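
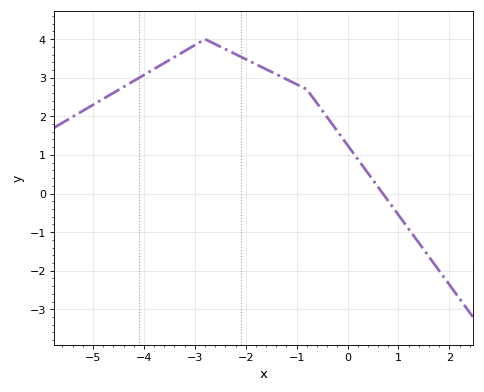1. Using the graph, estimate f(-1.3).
3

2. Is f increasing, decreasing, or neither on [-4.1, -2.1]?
neither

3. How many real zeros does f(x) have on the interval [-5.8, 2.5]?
1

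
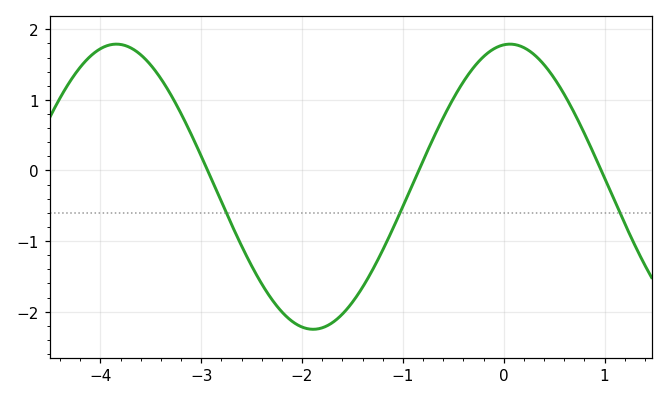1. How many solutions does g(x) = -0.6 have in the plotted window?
3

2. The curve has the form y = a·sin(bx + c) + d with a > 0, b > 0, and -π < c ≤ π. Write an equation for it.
y = 2.02sin(1.61x + 1.47) - 0.23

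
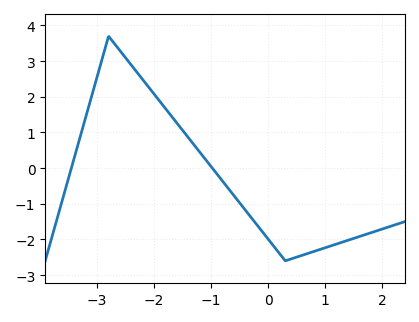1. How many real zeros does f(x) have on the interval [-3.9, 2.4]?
2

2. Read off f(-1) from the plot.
0.042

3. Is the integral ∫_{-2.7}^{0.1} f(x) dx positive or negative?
positive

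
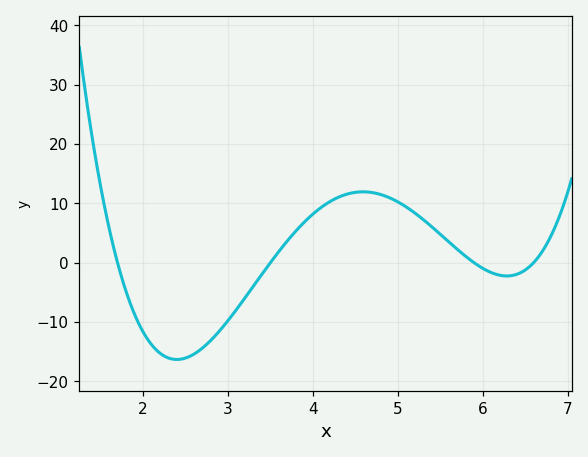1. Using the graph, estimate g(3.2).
-6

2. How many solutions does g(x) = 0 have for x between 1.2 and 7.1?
4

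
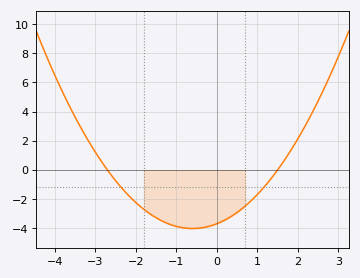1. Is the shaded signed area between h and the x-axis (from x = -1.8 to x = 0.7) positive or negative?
negative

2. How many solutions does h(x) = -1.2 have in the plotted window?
2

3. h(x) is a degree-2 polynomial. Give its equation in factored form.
y = 0.91(x + 2.7)(x - 1.5)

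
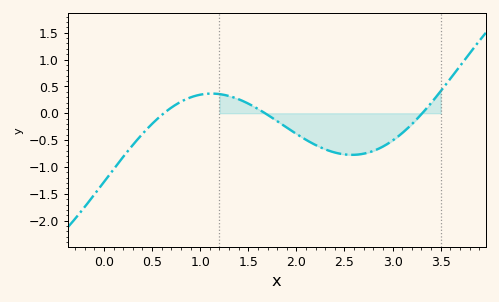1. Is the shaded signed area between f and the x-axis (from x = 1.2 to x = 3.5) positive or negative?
negative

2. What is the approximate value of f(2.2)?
-0.6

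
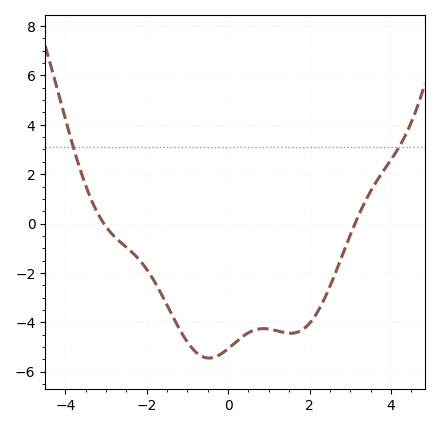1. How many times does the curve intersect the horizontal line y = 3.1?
2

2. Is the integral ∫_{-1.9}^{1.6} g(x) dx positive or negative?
negative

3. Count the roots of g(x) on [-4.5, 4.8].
2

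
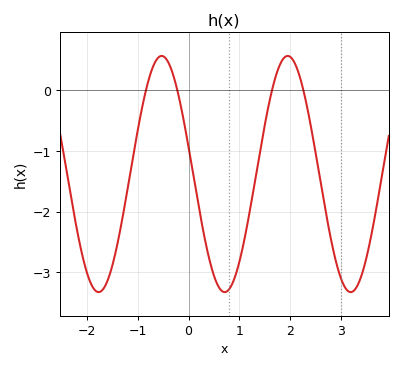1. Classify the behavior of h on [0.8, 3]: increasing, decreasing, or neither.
neither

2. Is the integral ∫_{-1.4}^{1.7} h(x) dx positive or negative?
negative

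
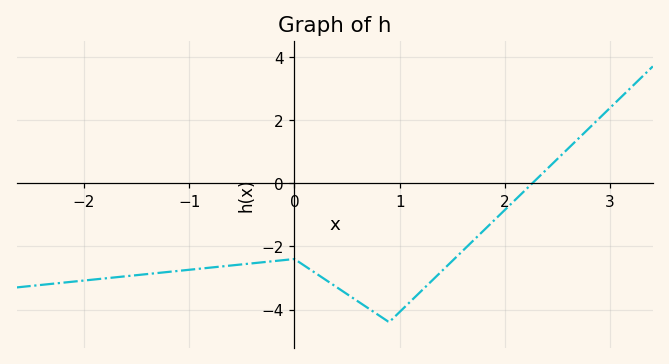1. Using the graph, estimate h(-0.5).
-2.57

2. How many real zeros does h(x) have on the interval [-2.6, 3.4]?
1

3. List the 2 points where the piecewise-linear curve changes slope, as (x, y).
(0, -2.4); (0.9, -4.4)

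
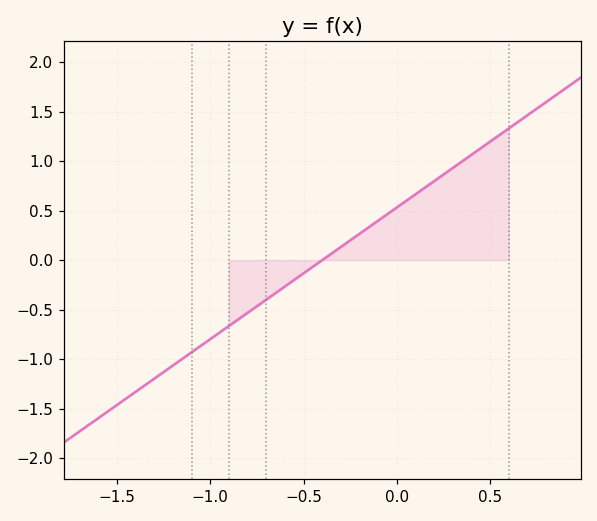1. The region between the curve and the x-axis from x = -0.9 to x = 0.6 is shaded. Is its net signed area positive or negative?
positive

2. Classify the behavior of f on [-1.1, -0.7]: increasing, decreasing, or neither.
increasing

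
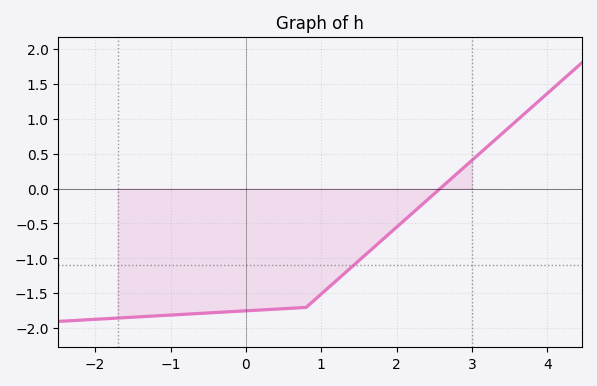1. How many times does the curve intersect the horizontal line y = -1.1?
1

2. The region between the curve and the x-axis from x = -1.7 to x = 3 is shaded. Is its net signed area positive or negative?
negative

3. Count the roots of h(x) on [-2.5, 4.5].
1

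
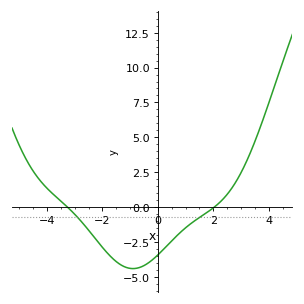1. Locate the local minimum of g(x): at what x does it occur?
-0.8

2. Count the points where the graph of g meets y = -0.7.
2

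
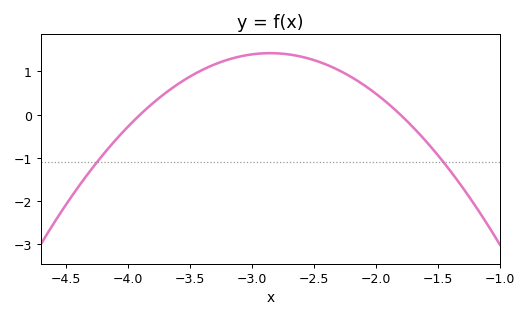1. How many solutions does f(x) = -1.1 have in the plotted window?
2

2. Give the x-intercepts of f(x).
-3.9, -1.8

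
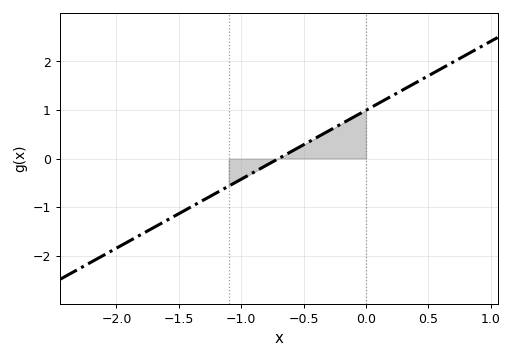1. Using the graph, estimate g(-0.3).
0.568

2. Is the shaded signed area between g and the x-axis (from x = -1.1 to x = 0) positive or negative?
positive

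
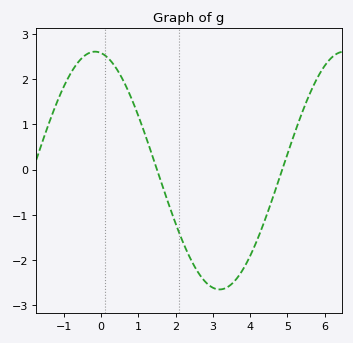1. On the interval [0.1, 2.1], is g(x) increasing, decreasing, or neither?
decreasing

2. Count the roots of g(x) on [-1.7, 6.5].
2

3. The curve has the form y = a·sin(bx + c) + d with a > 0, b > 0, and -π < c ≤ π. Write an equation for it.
y = 2.63sin(0.94x + 1.72) - 0.02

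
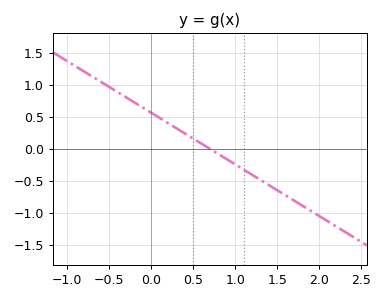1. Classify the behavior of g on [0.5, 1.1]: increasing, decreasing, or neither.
decreasing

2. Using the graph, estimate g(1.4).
-0.55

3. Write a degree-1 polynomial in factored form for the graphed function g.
y = -0.81(x - 0.7)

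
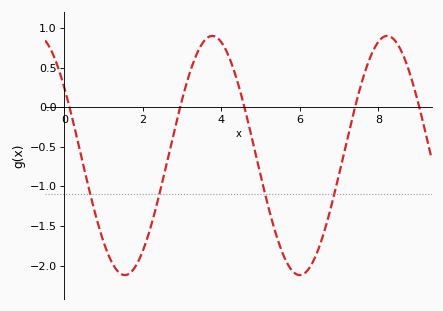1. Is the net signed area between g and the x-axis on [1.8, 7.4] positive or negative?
negative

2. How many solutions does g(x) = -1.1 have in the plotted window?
4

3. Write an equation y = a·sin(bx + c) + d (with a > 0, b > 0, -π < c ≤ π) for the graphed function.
y = 1.51sin(1.4x + 2.5) - 0.61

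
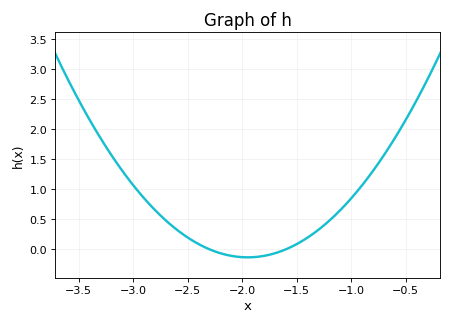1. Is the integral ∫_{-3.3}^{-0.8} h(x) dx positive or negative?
positive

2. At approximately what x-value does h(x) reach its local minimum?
-1.95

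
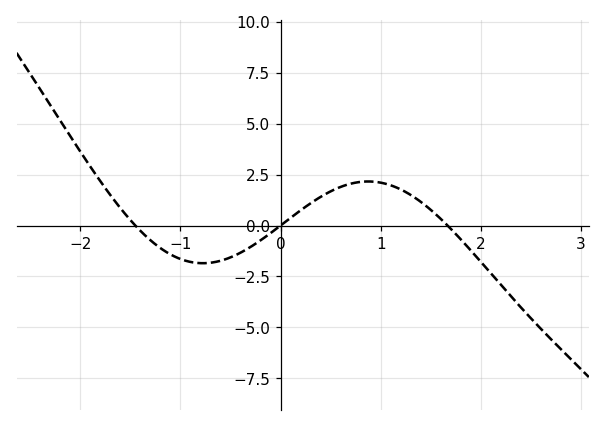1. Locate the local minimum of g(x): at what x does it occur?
-0.777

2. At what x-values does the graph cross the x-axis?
-1.45, 0, 1.67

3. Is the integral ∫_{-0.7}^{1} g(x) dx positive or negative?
positive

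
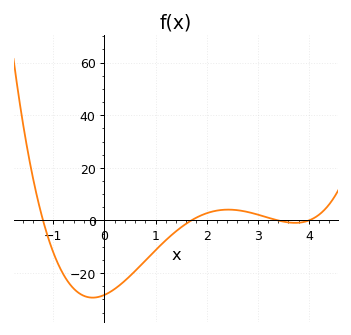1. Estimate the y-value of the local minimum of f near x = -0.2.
-29.3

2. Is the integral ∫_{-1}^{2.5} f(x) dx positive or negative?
negative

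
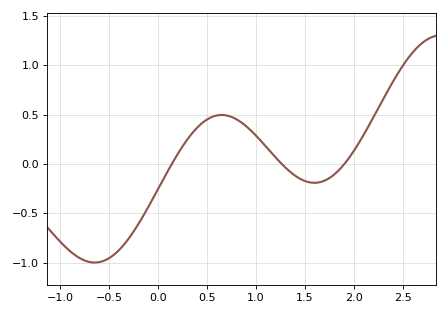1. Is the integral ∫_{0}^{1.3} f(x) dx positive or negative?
positive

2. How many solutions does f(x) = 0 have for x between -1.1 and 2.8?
3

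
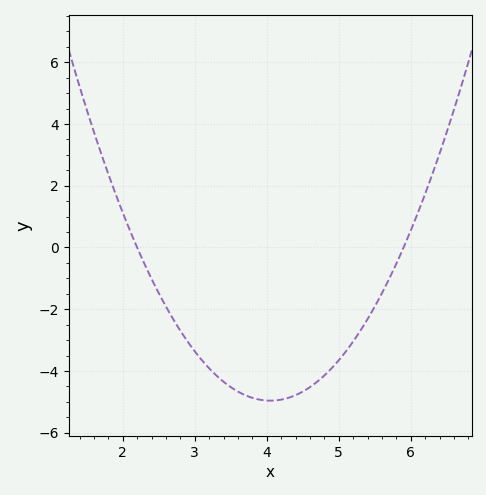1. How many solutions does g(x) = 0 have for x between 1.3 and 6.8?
2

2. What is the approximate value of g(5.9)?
0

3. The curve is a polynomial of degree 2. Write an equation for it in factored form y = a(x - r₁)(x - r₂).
y = 1.45(x - 2.2)(x - 5.9)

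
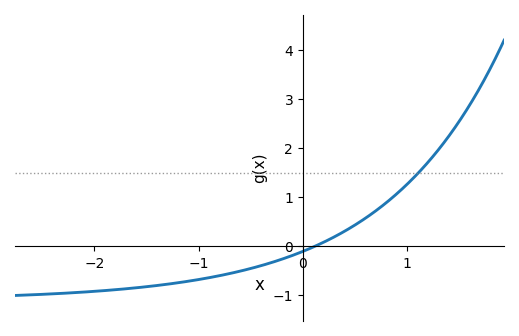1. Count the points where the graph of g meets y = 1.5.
1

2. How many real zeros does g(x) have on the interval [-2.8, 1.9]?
1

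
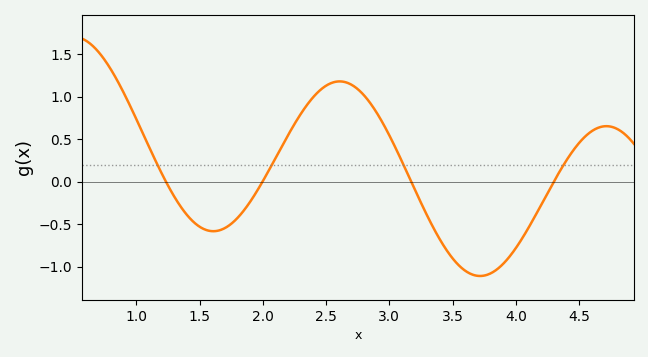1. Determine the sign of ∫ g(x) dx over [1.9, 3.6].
positive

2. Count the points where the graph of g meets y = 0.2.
4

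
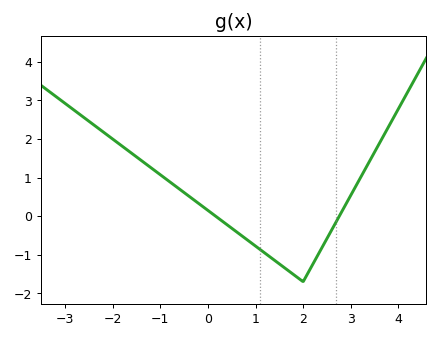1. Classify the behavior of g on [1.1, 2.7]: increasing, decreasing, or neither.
neither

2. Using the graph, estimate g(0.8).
-0.6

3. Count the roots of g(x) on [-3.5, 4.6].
2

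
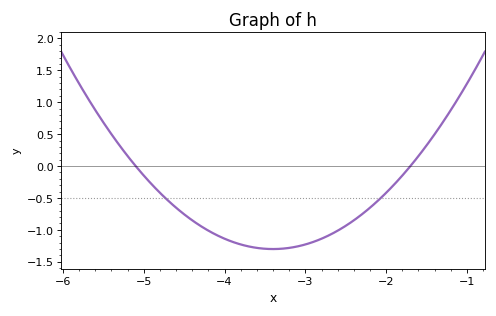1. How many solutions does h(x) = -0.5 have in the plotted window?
2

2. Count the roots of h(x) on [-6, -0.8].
2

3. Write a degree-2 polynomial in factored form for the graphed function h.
y = 0.45(x + 5.1)(x + 1.7)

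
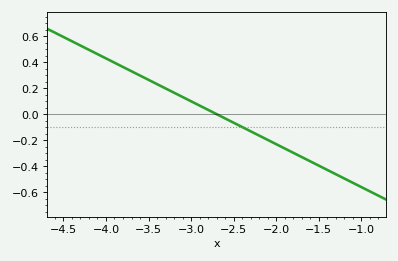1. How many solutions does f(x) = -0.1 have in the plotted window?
1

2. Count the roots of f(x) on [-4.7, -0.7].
1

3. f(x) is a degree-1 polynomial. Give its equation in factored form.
y = -0.33(x + 2.7)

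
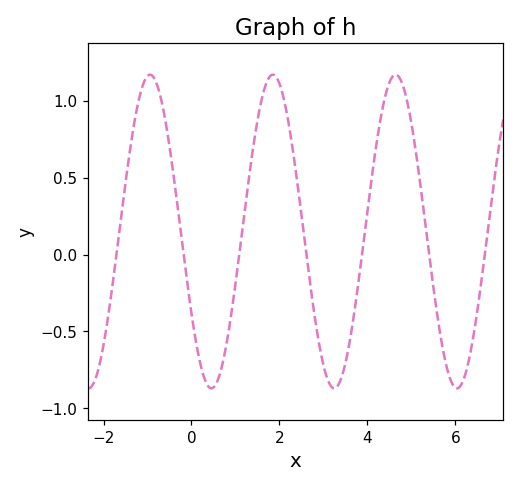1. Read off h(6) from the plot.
-0.866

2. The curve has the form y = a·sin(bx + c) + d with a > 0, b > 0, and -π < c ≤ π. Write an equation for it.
y = 1.02sin(2.25x - 2.59) + 0.15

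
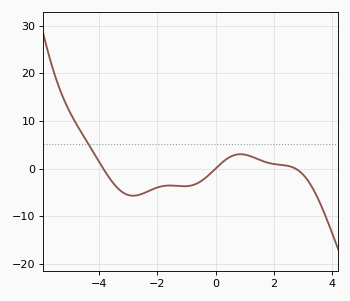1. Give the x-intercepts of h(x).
-3.8, 0, 2.8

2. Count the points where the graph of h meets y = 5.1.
1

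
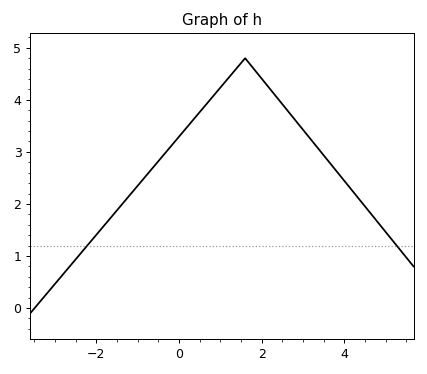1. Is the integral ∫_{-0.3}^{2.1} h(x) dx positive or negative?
positive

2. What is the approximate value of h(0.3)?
3.57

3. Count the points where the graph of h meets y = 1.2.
2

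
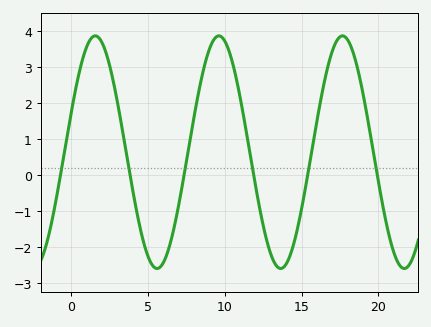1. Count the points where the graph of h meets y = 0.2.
6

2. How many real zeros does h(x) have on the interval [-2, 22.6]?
6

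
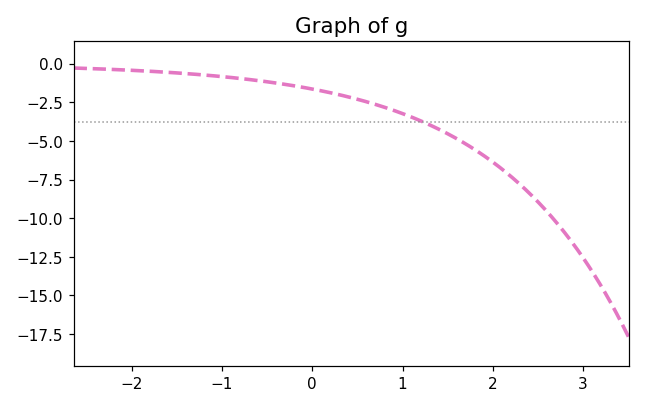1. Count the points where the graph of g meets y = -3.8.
1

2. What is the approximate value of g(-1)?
-1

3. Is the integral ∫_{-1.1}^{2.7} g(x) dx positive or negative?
negative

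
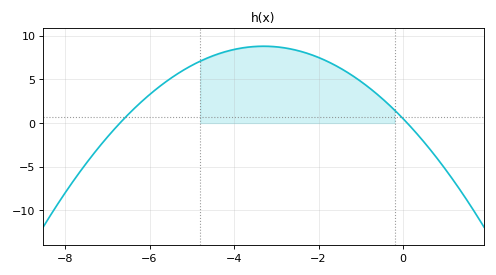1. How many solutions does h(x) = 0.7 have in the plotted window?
2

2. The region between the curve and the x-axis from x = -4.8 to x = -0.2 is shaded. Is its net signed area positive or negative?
positive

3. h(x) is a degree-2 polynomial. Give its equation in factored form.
y = -0.76(x + 6.7)(x - 0.1)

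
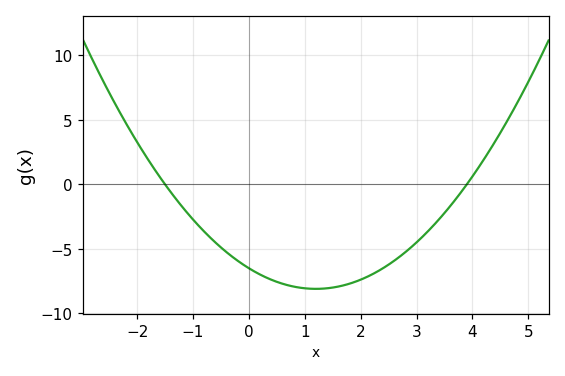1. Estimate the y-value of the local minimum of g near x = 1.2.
-8.09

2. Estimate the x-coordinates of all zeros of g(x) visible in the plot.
-1.5, 3.9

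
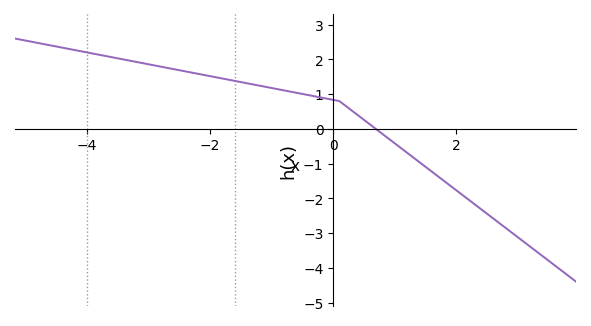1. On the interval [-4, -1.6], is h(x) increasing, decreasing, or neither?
decreasing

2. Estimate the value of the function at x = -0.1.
0.9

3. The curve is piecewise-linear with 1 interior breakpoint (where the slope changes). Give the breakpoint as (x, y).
(0.1, 0.8)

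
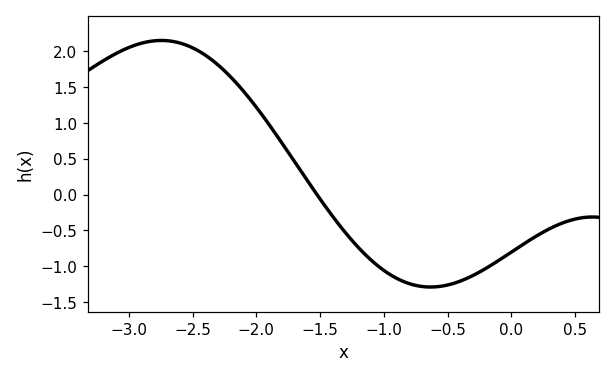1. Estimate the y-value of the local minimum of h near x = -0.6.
-1.3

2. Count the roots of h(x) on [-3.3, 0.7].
1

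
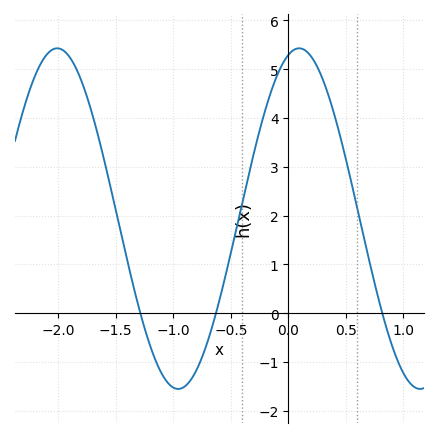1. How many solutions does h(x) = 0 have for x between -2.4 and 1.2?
3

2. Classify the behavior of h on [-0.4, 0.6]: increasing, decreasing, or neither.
neither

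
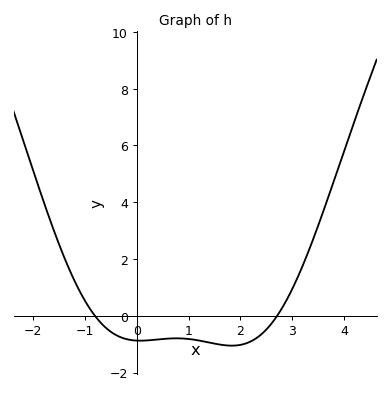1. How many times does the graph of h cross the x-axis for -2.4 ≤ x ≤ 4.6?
2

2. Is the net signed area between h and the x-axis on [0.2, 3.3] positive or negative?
negative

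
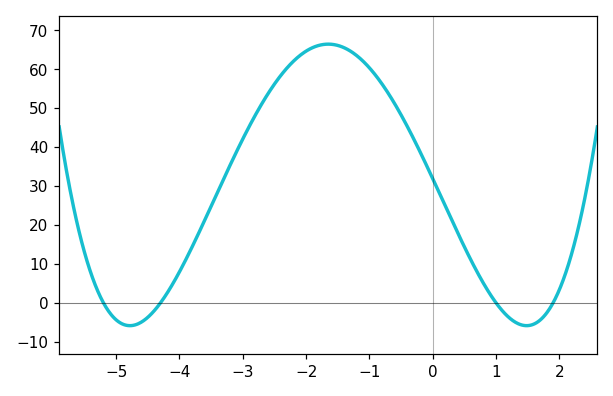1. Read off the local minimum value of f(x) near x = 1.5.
-5.84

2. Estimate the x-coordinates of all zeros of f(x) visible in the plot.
-5.2, -4.3, 1, 1.9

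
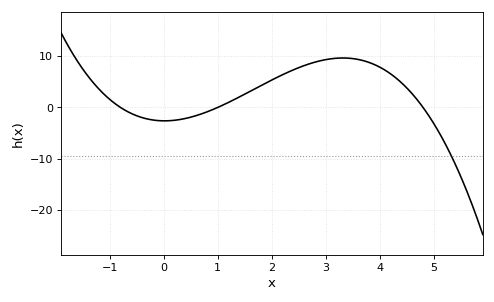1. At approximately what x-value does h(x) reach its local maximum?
3.32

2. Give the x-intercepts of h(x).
-0.8, 1, 4.8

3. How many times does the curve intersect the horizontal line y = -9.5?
1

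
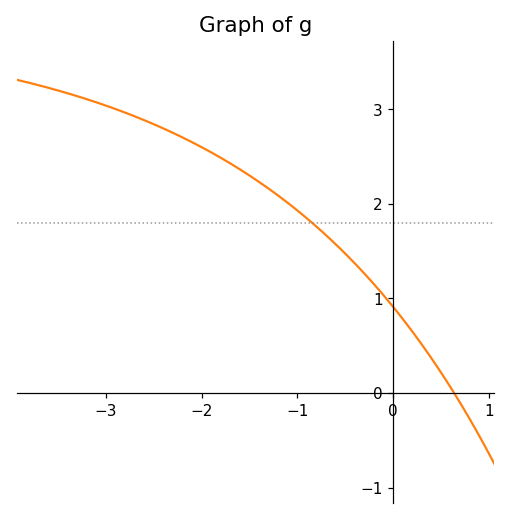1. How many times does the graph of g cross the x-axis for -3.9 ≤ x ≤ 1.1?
1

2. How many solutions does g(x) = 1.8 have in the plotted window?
1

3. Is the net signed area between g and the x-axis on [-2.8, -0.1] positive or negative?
positive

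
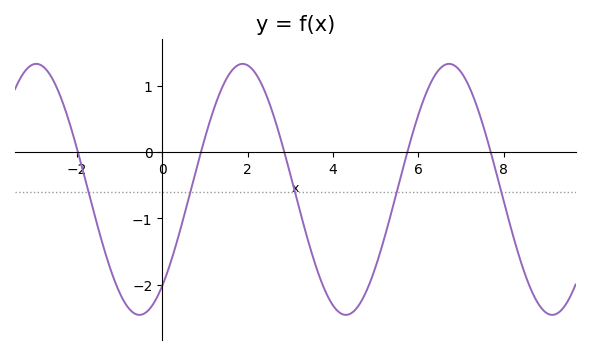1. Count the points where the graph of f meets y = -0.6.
5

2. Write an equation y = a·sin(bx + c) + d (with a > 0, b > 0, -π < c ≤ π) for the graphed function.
y = 1.9sin(1.3x - 0.88) - 0.56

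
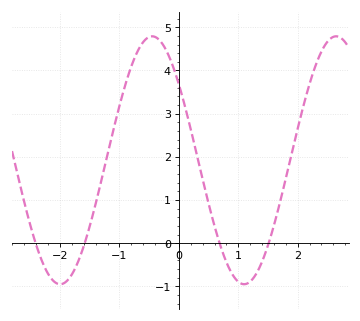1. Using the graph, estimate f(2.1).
3.2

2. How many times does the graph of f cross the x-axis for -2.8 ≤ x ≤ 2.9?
4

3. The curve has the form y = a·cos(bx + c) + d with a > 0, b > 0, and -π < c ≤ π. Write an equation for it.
y = 2.87cos(2x + 0.91) + 1.92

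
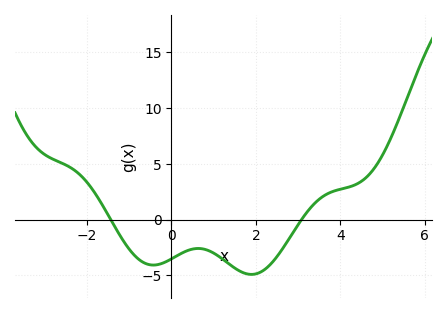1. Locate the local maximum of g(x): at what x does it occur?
0.634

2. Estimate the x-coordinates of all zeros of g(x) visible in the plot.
-1.44, 3.08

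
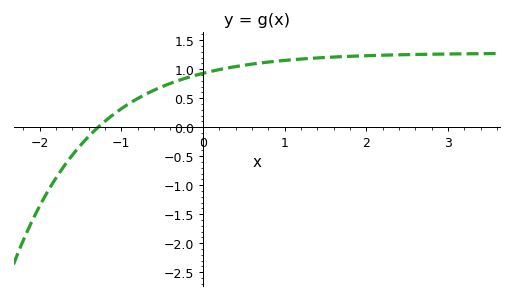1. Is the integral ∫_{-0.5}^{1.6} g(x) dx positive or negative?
positive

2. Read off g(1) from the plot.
1.15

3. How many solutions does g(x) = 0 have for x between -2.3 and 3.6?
1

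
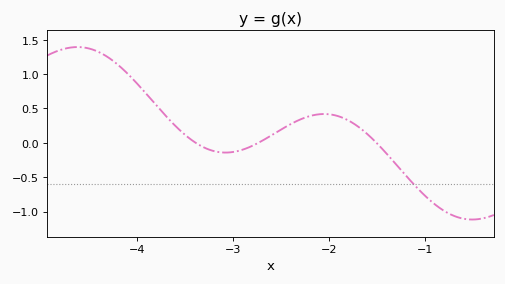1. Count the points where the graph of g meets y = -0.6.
1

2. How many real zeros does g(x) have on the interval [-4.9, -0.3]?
3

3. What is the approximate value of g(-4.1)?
1.01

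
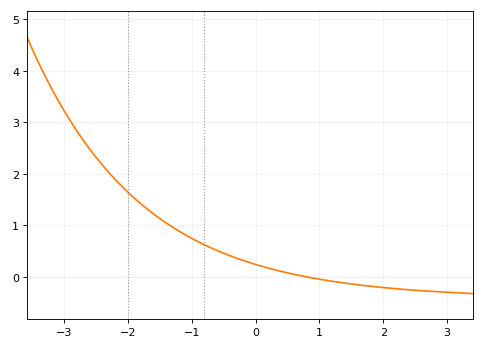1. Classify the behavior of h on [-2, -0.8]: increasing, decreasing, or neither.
decreasing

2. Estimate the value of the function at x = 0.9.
-0.025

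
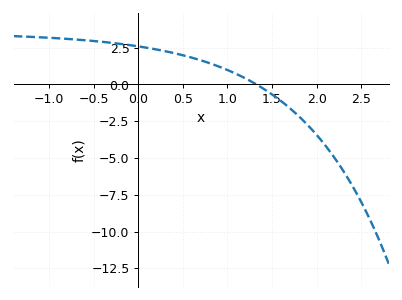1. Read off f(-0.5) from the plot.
3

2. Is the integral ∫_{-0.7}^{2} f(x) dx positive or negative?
positive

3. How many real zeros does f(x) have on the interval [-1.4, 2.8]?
1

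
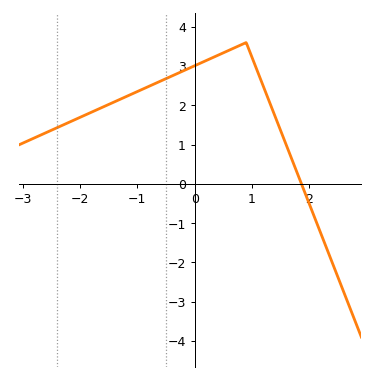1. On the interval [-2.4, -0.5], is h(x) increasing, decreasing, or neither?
increasing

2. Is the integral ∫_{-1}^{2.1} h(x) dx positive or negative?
positive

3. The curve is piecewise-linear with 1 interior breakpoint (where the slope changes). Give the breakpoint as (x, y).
(0.9, 3.6)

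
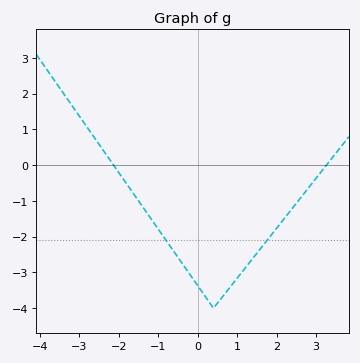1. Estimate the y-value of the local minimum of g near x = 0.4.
-4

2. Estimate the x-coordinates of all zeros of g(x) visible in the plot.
-2.13, 3.26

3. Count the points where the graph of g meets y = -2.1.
2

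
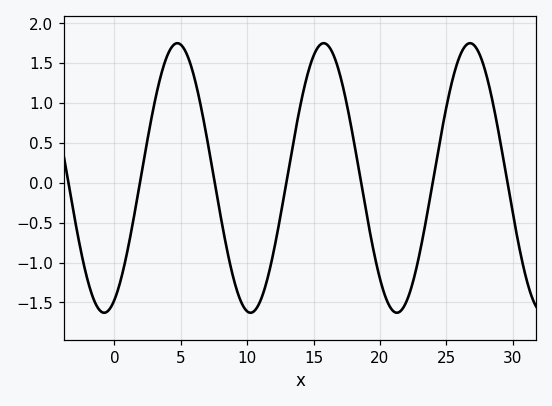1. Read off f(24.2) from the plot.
0.2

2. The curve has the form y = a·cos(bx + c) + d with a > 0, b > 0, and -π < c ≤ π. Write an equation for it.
y = 1.69cos(0.57x - 2.7) + 0.06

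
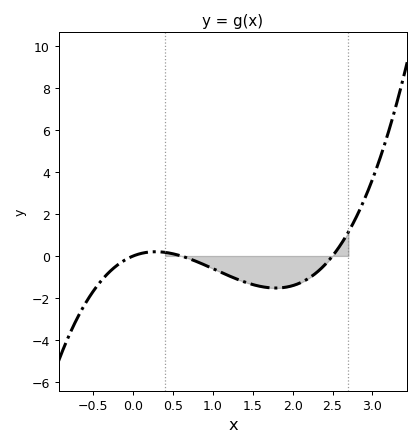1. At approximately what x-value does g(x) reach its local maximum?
0.3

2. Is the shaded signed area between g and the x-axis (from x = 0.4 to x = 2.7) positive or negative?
negative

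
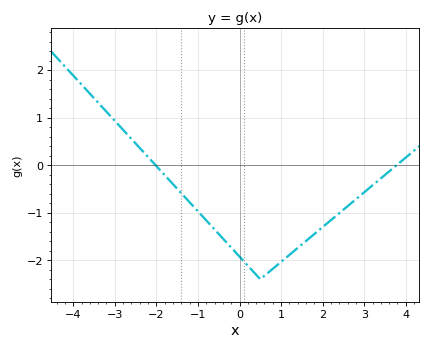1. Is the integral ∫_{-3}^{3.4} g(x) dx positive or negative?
negative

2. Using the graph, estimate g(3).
-0.6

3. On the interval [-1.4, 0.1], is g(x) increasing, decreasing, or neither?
decreasing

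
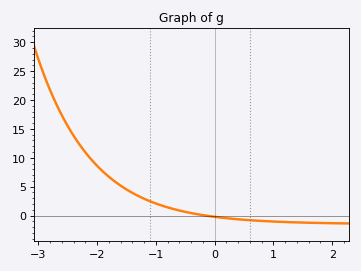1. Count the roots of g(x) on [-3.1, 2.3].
1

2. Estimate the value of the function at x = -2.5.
15.5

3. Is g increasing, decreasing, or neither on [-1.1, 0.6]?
decreasing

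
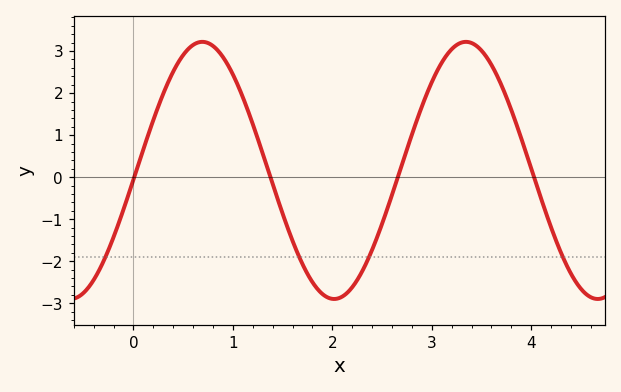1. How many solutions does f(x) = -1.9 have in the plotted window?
4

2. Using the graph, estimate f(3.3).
3.2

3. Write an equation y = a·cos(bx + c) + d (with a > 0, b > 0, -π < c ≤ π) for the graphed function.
y = 3.06cos(2.4x - 1.6) + 0.16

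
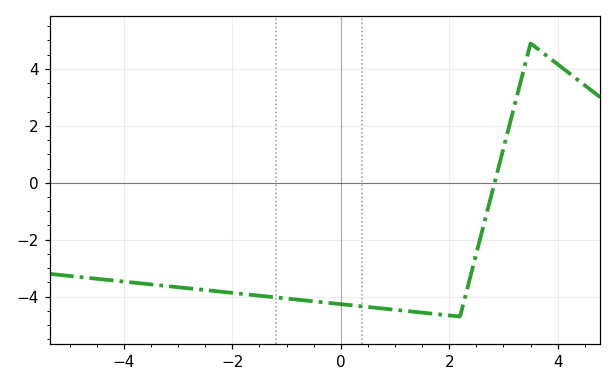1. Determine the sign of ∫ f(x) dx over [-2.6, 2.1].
negative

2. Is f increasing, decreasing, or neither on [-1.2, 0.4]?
decreasing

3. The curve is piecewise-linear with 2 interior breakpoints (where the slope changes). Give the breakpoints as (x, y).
(2.2, -4.7); (3.5, 4.9)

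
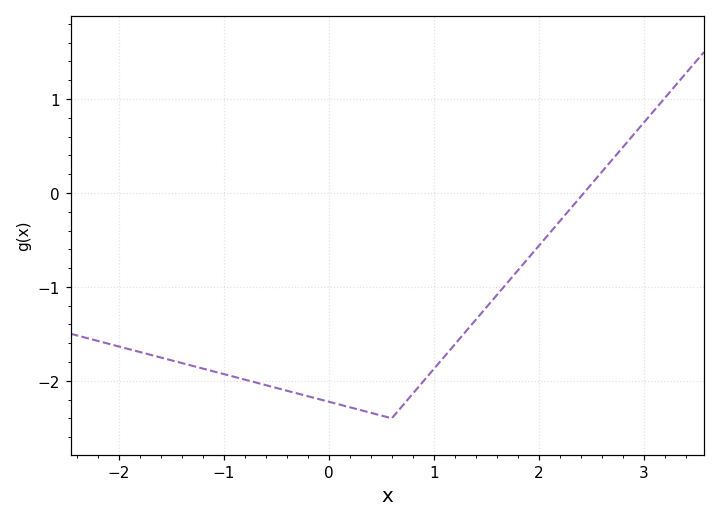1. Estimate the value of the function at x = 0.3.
-2.3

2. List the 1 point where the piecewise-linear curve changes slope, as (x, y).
(0.6, -2.4)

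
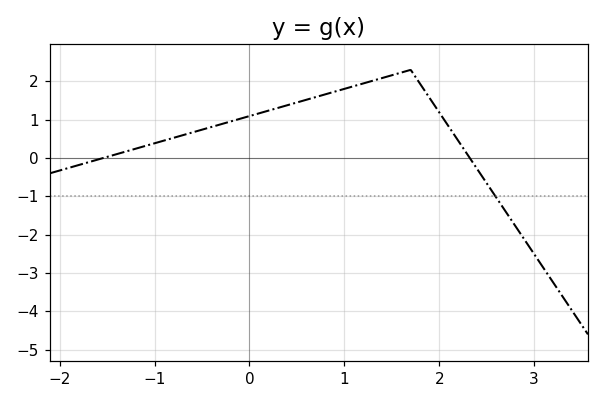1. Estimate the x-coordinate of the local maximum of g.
1.7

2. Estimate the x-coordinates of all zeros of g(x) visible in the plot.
-1.5, 2.3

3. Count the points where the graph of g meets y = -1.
1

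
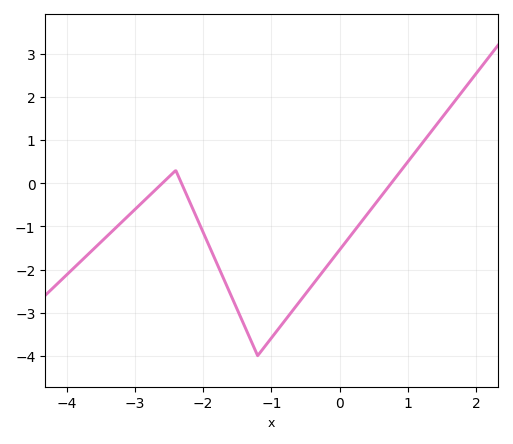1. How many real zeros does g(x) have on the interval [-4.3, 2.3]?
3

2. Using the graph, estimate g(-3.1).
-0.761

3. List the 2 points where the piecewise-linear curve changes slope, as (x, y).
(-2.4, 0.3); (-1.2, -4)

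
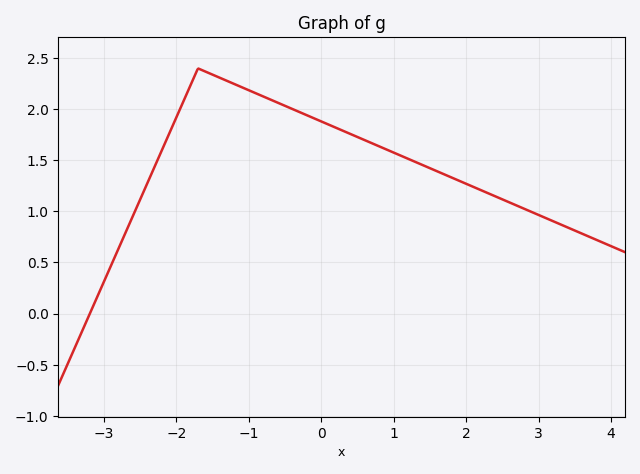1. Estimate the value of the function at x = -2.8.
0.63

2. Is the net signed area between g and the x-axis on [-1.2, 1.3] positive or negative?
positive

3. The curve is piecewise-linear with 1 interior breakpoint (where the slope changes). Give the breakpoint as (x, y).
(-1.7, 2.4)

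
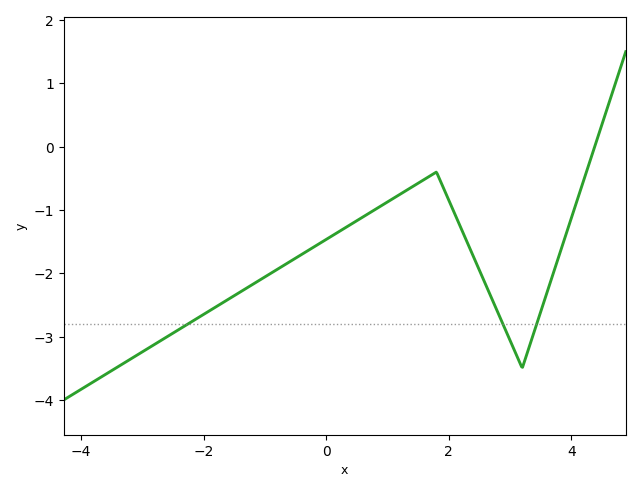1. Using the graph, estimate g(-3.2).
-3.4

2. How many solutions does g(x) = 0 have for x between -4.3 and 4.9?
1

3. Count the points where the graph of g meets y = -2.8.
3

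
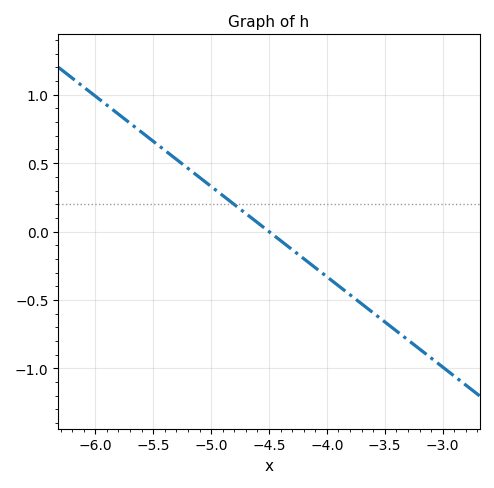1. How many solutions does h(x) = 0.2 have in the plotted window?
1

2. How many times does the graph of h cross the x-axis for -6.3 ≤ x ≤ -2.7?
1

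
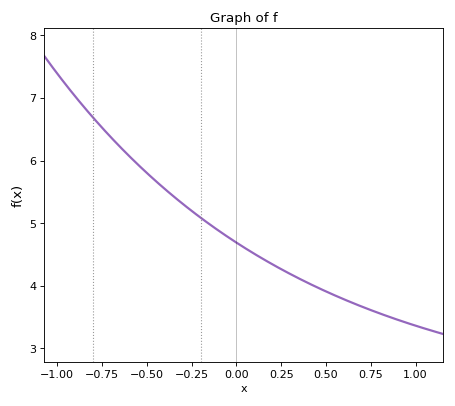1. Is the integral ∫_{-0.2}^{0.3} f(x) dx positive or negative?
positive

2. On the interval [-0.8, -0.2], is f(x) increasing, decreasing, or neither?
decreasing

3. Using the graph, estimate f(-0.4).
5.55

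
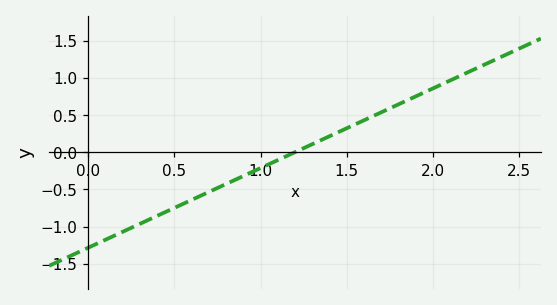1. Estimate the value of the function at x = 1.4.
0.214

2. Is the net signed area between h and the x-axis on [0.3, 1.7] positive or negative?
negative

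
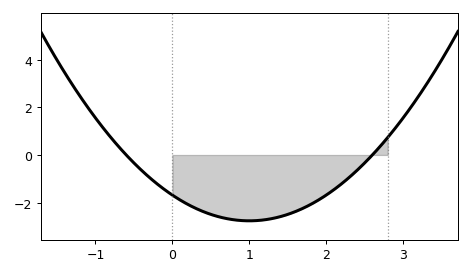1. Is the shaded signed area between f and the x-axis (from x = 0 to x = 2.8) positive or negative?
negative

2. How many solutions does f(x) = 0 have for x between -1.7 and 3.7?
2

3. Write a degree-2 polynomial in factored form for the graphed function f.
y = 1.08(x + 0.6)(x - 2.6)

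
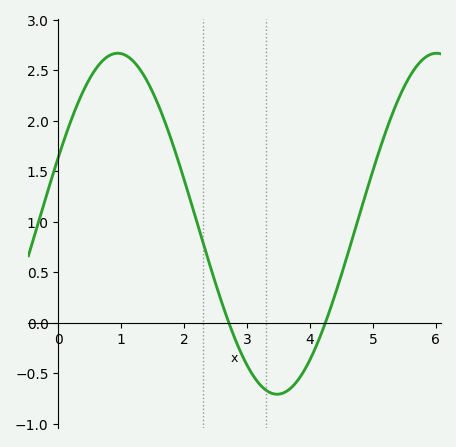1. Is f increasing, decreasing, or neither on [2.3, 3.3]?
decreasing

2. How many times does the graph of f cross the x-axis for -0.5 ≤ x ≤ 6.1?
2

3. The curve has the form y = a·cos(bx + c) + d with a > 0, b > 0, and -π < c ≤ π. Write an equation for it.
y = 1.69cos(1.24x - 1.17) + 0.98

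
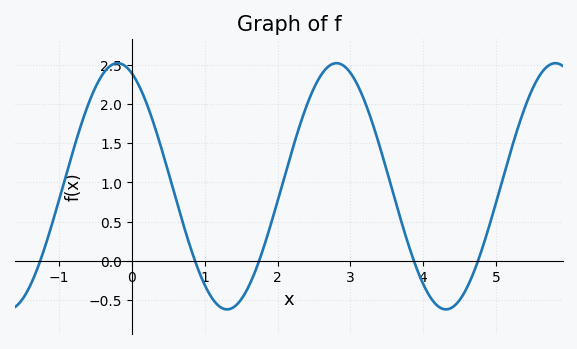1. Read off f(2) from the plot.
0.75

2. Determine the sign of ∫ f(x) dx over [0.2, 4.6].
positive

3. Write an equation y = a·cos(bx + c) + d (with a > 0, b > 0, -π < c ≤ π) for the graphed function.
y = 1.57cos(2.1x + 0.41) + 0.95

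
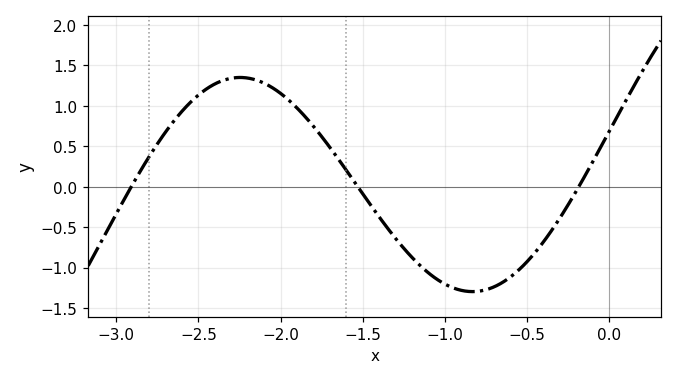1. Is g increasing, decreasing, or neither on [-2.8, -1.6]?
neither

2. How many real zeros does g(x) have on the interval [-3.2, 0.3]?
3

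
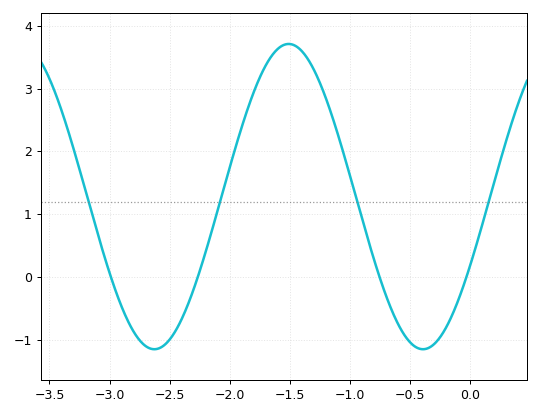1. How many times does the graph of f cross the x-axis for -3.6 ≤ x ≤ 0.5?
4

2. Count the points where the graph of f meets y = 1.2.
4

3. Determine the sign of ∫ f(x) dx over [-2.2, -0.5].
positive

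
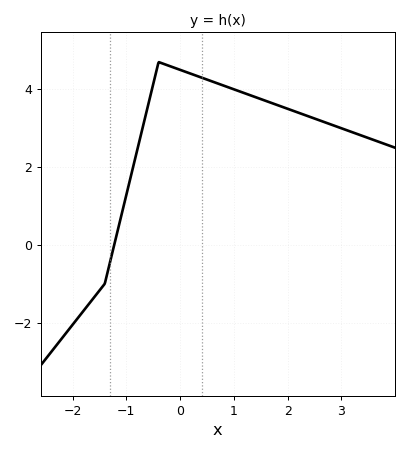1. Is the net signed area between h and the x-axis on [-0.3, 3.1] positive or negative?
positive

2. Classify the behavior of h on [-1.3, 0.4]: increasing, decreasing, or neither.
neither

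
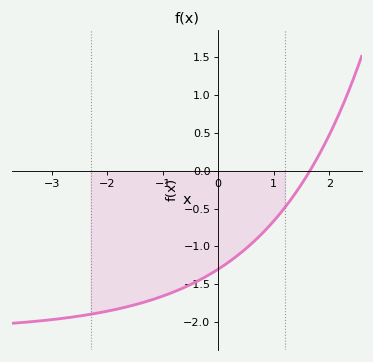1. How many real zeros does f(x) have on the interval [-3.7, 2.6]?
1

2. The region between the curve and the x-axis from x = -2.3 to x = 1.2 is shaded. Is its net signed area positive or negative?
negative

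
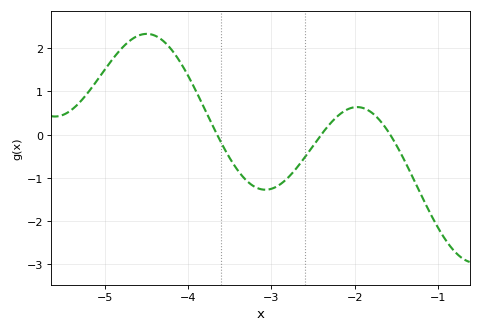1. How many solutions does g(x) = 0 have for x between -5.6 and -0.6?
3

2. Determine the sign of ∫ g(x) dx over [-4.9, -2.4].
positive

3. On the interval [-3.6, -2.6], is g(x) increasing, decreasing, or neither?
neither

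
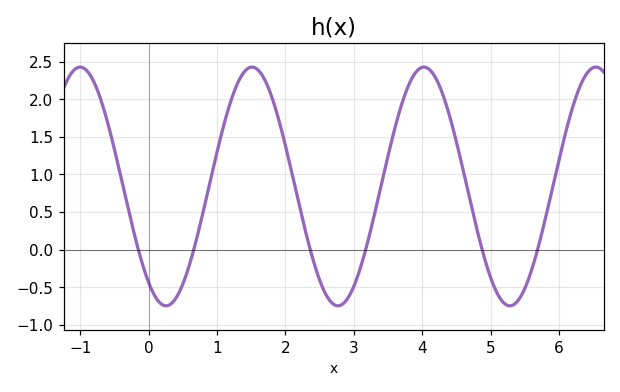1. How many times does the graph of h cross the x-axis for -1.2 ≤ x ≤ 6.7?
6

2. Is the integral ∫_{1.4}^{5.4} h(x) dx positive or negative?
positive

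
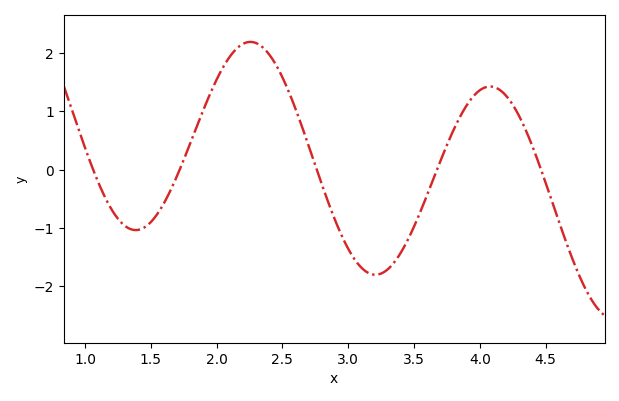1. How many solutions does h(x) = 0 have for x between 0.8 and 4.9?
5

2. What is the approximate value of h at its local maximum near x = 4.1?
1.4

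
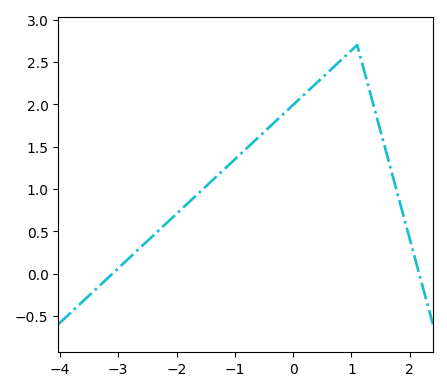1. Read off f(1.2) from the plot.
2.45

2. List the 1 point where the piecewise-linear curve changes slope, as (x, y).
(1.1, 2.7)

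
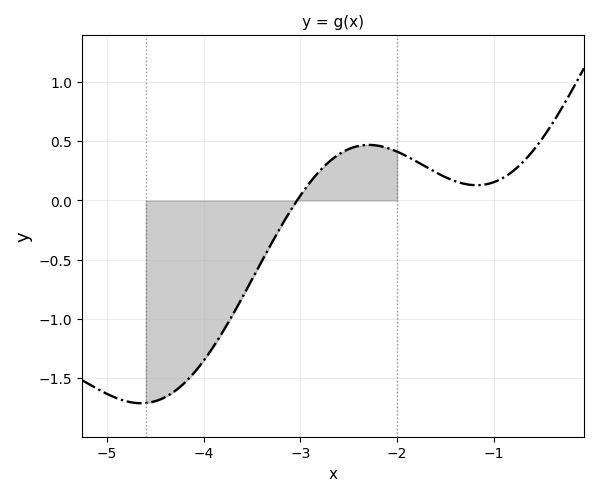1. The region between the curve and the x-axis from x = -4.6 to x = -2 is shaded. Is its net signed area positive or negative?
negative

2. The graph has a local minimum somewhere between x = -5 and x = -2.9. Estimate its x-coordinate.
-4.65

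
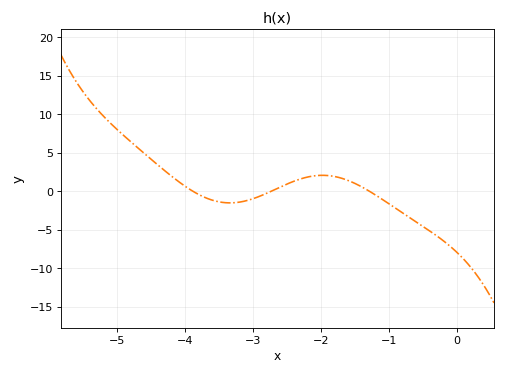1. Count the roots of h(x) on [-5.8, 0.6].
3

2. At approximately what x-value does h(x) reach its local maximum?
-2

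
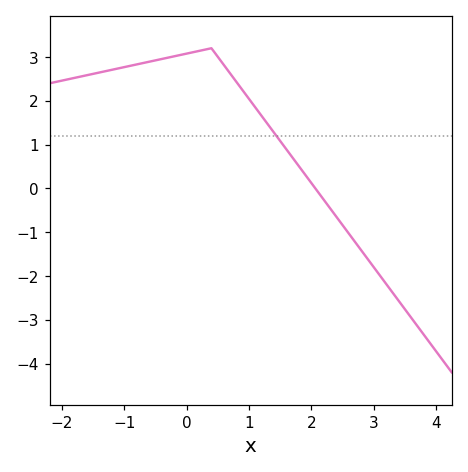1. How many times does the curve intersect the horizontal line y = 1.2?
1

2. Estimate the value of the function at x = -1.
2.77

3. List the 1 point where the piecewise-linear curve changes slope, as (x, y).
(0.4, 3.2)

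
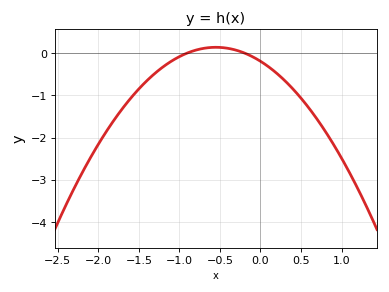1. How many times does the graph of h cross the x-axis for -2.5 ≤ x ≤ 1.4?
2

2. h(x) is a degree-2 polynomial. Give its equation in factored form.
y = -1.09(x + 0.9)(x + 0.2)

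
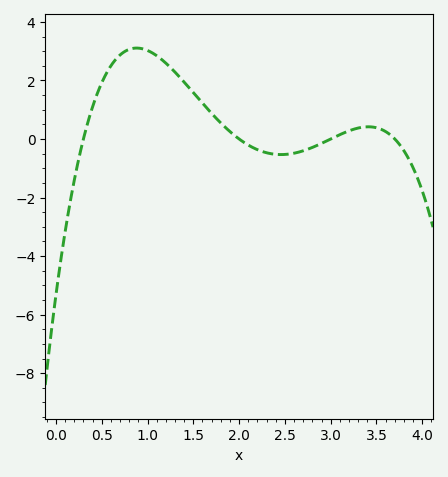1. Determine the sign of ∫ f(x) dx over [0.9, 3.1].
positive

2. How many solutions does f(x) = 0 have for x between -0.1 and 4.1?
4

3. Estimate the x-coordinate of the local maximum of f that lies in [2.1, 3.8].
3.41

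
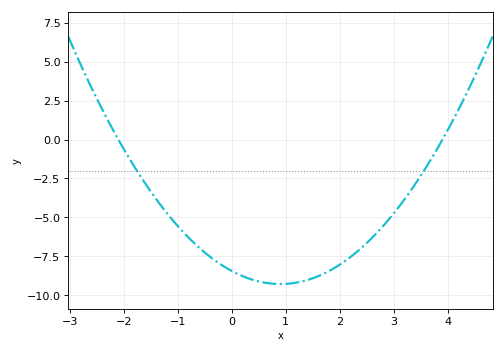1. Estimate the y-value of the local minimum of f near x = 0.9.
-9.27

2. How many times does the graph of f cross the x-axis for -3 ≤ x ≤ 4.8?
2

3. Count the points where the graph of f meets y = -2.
2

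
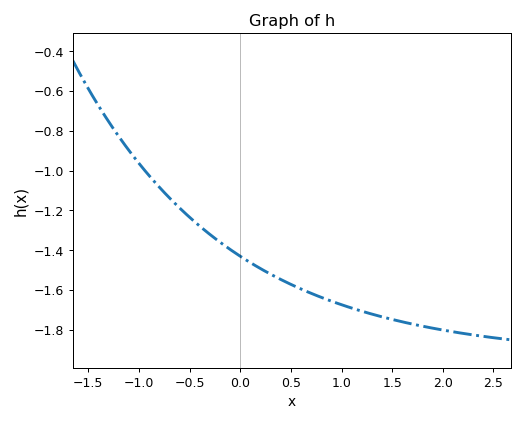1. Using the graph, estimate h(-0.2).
-1.36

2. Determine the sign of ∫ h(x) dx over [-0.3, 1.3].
negative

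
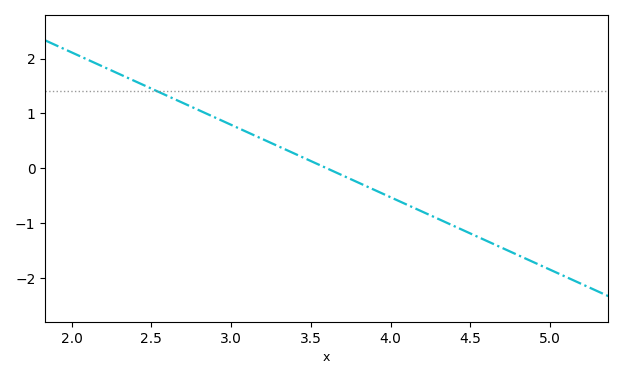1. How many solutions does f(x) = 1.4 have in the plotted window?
1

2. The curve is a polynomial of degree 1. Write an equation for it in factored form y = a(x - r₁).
y = -1.32(x - 3.6)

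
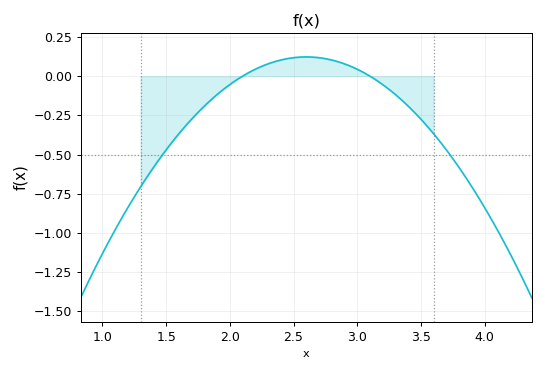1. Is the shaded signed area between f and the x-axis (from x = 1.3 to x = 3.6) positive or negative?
negative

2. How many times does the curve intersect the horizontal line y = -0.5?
2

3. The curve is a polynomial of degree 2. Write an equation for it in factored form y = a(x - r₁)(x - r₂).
y = -0.49(x - 2.1)(x - 3.1)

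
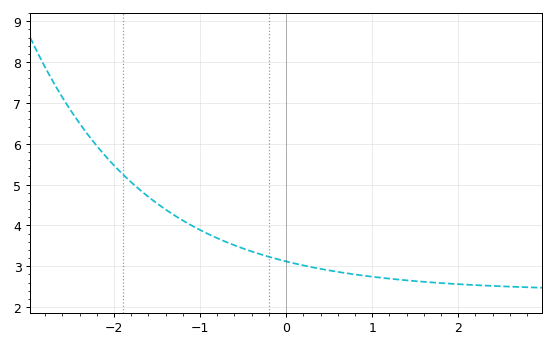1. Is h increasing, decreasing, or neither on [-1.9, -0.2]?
decreasing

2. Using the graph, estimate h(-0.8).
3.7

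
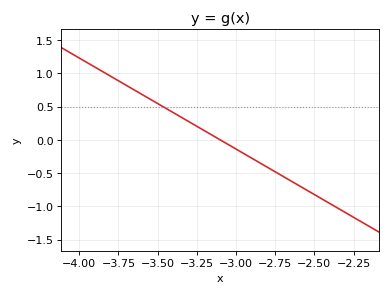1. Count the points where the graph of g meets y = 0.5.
1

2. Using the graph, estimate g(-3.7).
0.822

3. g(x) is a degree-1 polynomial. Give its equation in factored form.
y = -1.37(x + 3.1)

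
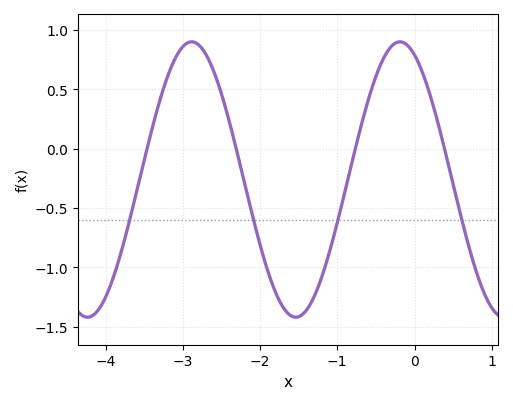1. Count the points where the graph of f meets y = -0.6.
4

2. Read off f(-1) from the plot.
-0.6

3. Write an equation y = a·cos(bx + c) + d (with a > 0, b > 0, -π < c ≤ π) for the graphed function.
y = 1.16cos(2.3x + 0.44) - 0.26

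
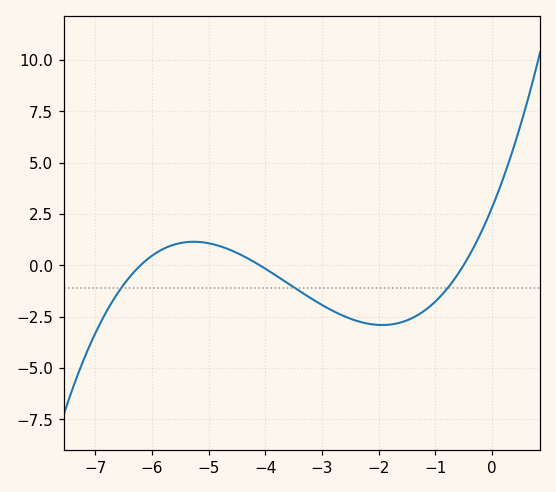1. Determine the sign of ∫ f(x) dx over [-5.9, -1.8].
negative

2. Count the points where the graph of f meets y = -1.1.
3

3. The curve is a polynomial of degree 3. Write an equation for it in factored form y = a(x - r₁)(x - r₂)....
y = 0.22(x + 6.2)(x + 4.1)(x + 0.5)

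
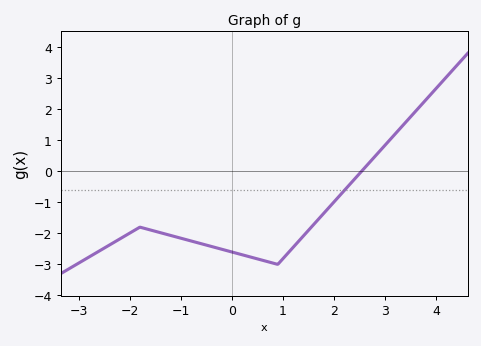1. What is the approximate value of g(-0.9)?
-2.2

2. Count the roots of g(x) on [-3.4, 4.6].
1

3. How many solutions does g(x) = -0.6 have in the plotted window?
1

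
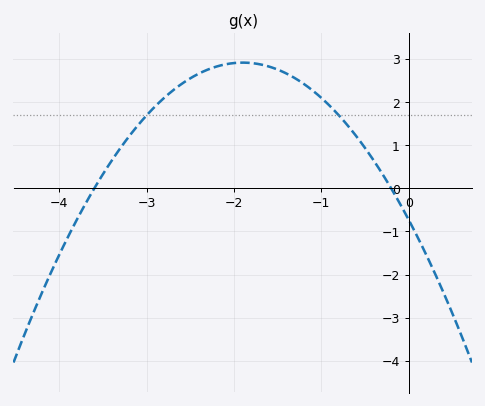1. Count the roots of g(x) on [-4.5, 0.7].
2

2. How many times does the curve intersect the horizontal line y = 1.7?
2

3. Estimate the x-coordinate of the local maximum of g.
-1.9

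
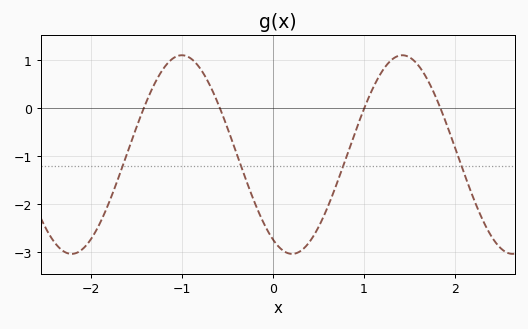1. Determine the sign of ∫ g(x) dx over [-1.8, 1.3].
negative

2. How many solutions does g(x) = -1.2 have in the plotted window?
4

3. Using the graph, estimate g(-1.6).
-0.91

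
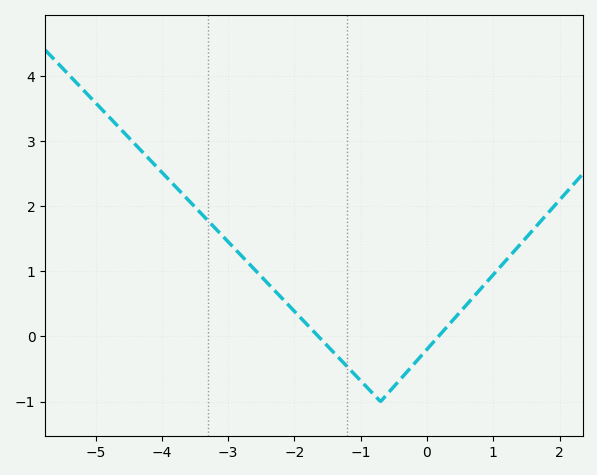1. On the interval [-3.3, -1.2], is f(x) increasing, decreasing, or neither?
decreasing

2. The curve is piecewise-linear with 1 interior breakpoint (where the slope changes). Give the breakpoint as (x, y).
(-0.7, -1)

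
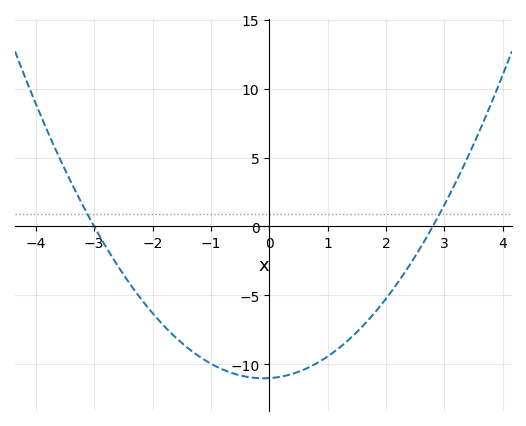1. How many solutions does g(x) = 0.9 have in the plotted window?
2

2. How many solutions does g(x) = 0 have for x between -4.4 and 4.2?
2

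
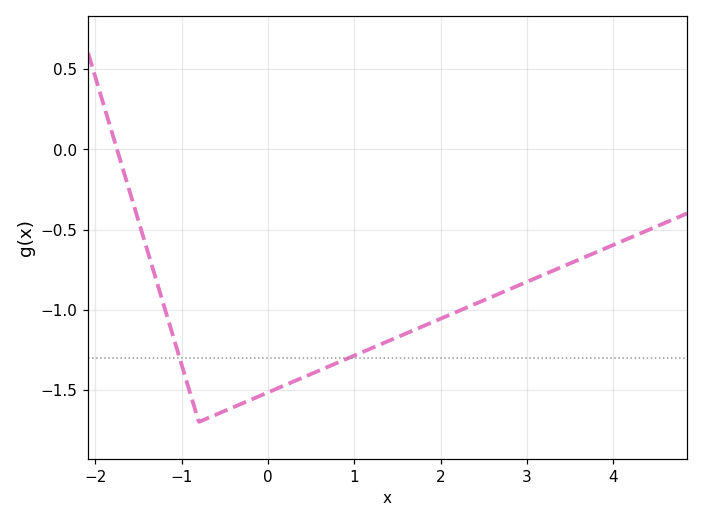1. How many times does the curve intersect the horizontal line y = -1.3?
2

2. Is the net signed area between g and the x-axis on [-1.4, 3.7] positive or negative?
negative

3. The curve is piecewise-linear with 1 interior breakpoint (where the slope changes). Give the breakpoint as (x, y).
(-0.8, -1.7)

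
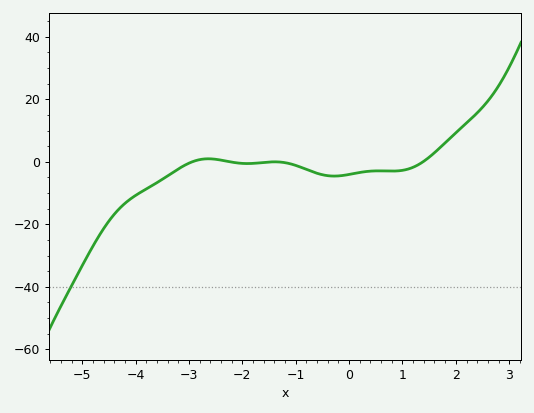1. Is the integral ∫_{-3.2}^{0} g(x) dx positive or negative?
negative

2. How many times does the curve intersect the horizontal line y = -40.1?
1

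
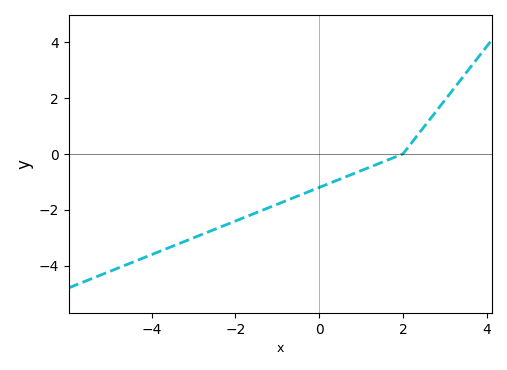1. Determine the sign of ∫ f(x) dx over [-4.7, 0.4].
negative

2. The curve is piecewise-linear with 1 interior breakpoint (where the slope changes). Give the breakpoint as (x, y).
(2, 0)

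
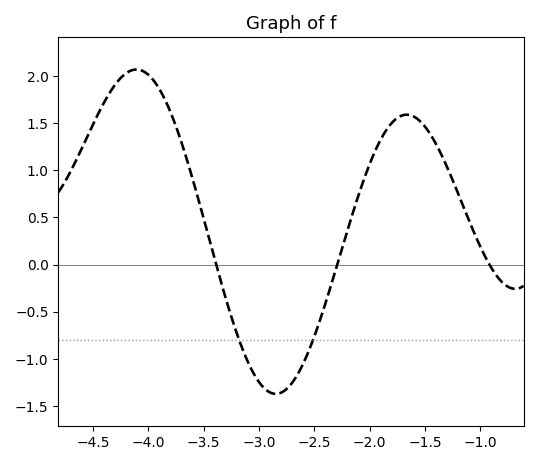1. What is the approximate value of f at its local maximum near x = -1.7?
1.59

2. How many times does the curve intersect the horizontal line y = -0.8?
2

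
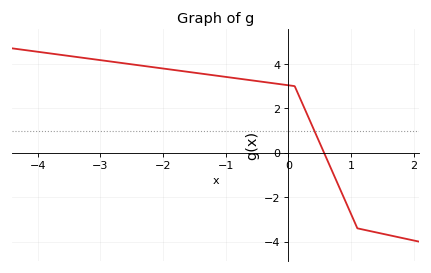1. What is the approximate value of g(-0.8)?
3.4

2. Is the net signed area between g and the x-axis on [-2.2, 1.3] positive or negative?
positive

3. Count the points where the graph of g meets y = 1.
1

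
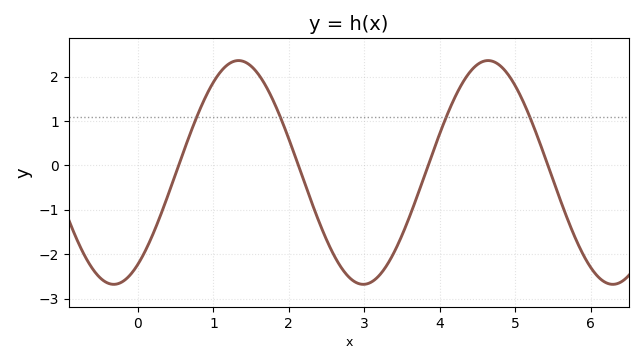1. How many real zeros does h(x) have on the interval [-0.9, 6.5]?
4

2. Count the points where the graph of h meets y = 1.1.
4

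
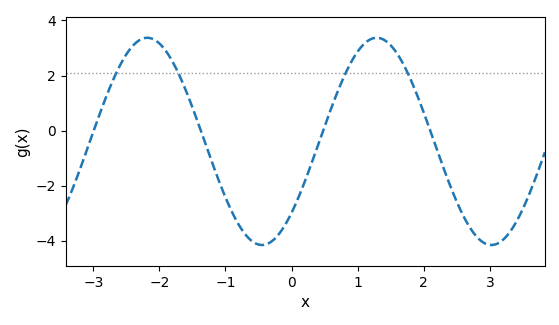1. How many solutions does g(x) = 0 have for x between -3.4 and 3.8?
4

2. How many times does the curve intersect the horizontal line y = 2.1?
4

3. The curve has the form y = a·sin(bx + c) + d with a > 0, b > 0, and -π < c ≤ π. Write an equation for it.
y = 3.76sin(1.81x - 0.76) - 0.39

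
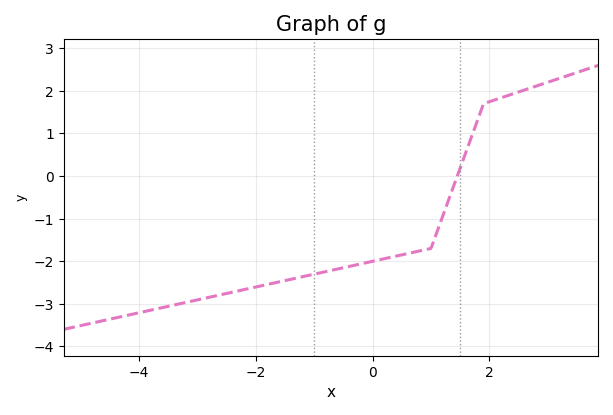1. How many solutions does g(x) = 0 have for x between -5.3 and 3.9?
1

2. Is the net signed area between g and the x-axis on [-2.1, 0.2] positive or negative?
negative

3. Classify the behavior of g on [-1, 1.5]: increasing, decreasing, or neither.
increasing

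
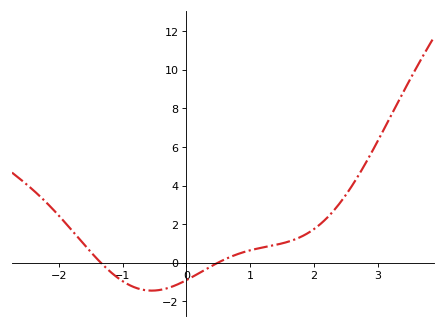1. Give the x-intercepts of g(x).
-1.3, 0.5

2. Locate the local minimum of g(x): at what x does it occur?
-0.5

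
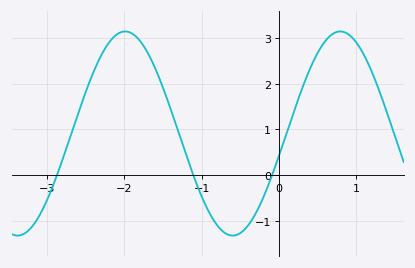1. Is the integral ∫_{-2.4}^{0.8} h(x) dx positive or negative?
positive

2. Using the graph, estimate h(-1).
-0.5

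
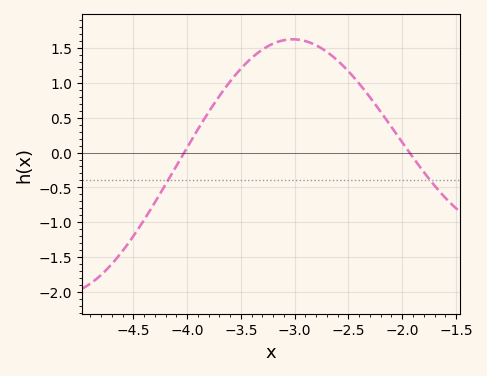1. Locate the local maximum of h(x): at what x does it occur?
-3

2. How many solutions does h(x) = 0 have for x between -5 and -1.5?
2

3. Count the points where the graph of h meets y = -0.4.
2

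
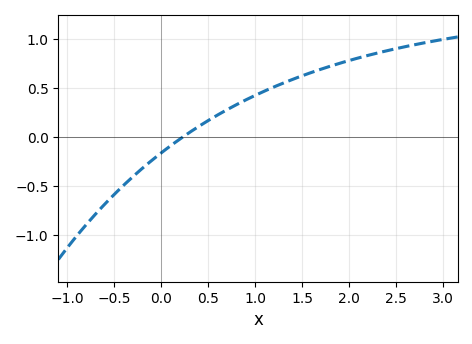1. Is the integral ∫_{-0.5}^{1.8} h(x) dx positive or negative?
positive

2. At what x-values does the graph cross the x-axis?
0.227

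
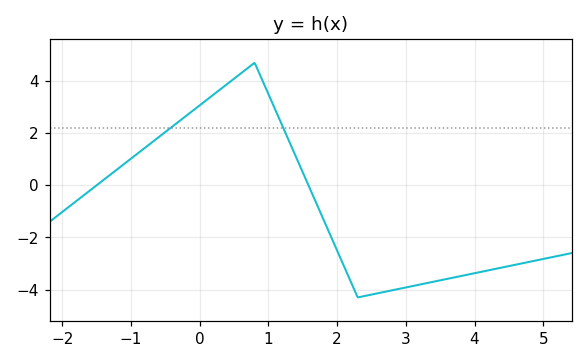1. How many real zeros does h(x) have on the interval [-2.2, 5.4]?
2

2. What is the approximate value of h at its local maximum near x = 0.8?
4.69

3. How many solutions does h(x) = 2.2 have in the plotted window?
2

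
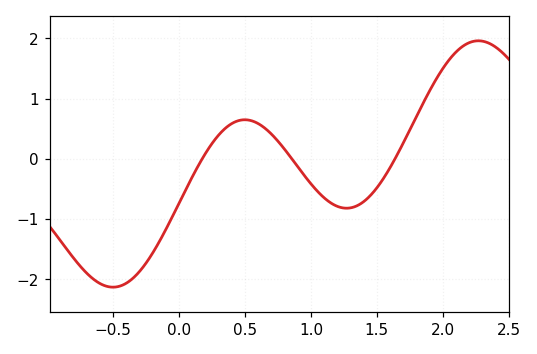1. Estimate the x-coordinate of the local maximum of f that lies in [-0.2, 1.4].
0.499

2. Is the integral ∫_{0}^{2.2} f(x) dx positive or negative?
positive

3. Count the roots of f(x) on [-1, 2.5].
3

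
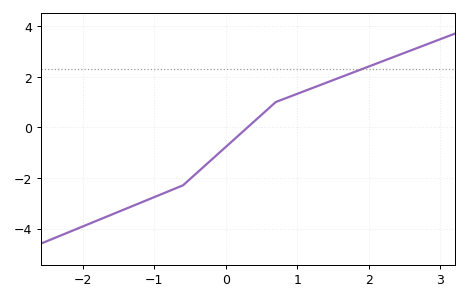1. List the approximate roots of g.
0.3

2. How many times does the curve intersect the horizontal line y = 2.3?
1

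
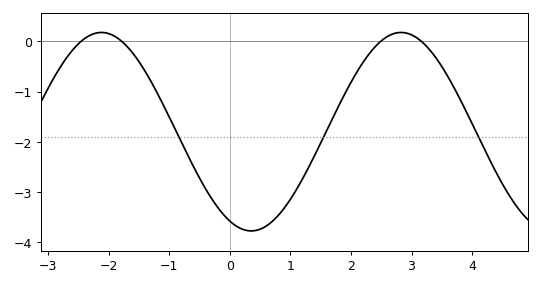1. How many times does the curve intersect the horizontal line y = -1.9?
3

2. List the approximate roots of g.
-2.4, -1.8, 2.4, 3.2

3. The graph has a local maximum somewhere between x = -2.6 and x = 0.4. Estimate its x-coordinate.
-2.2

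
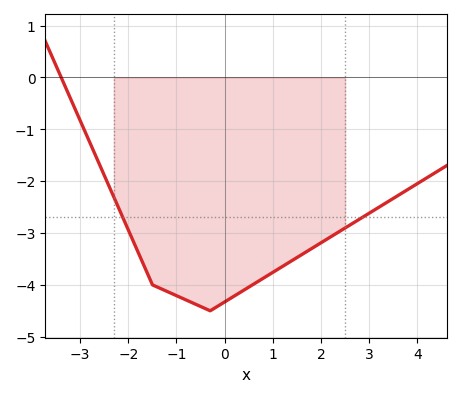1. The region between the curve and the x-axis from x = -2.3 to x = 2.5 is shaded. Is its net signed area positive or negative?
negative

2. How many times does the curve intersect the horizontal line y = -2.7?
2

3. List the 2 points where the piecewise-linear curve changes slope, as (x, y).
(-1.5, -4); (-0.3, -4.5)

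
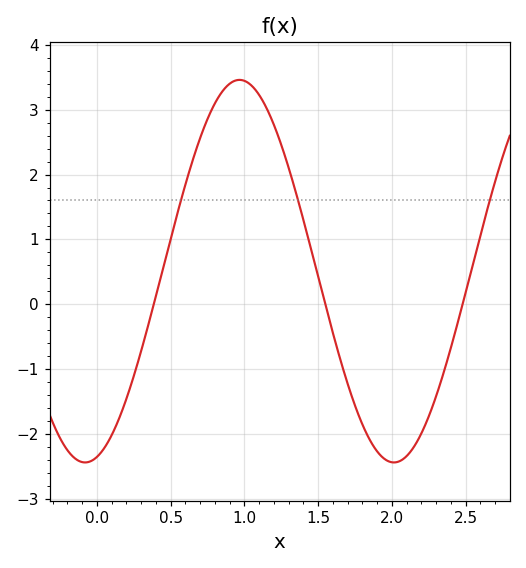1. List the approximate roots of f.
0.4, 1.55, 2.5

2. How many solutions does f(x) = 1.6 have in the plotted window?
3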